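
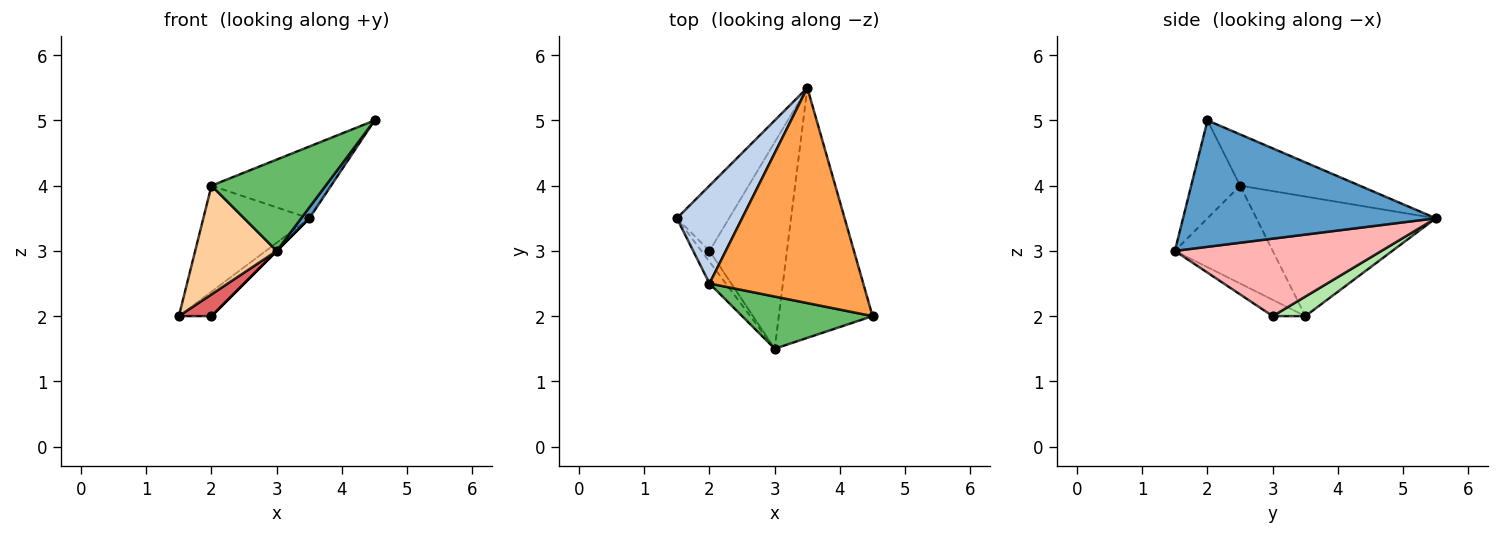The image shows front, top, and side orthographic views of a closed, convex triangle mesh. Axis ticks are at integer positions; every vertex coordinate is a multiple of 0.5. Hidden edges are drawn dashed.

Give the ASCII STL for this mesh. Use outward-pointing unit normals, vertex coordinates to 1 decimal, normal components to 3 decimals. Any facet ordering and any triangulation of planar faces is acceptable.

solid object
 facet normal 0.803 -0.026 -0.596
  outer loop
   vertex 3.0 1.5 3.0
   vertex 3.5 5.5 3.5
   vertex 4.5 2.0 5.0
  endloop
 endfacet
 facet normal -0.779 0.460 0.425
  outer loop
   vertex 2.0 2.5 4.0
   vertex 3.5 5.5 3.5
   vertex 1.5 3.5 2.0
  endloop
 endfacet
 facet normal -0.302 0.302 0.905
  outer loop
   vertex 2.0 2.5 4.0
   vertex 4.5 2.0 5.0
   vertex 3.5 5.5 3.5
  endloop
 endfacet
 facet normal -0.762 -0.635 -0.127
  outer loop
   vertex 2.0 2.5 4.0
   vertex 1.5 3.5 2.0
   vertex 3.0 1.5 3.0
  endloop
 endfacet
 facet normal -0.349 -0.814 0.465
  outer loop
   vertex 2.0 2.5 4.0
   vertex 3.0 1.5 3.0
   vertex 4.5 2.0 5.0
  endloop
 endfacet
 facet normal 0.331 0.331 -0.883
  outer loop
   vertex 2.0 3.0 2.0
   vertex 1.5 3.5 2.0
   vertex 3.5 5.5 3.5
  endloop
 endfacet
 facet normal -0.667 -0.667 -0.333
  outer loop
   vertex 2.0 3.0 2.0
   vertex 3.0 1.5 3.0
   vertex 1.5 3.5 2.0
  endloop
 endfacet
 facet normal 0.707 0.000 -0.707
  outer loop
   vertex 2.0 3.0 2.0
   vertex 3.5 5.5 3.5
   vertex 3.0 1.5 3.0
  endloop
 endfacet
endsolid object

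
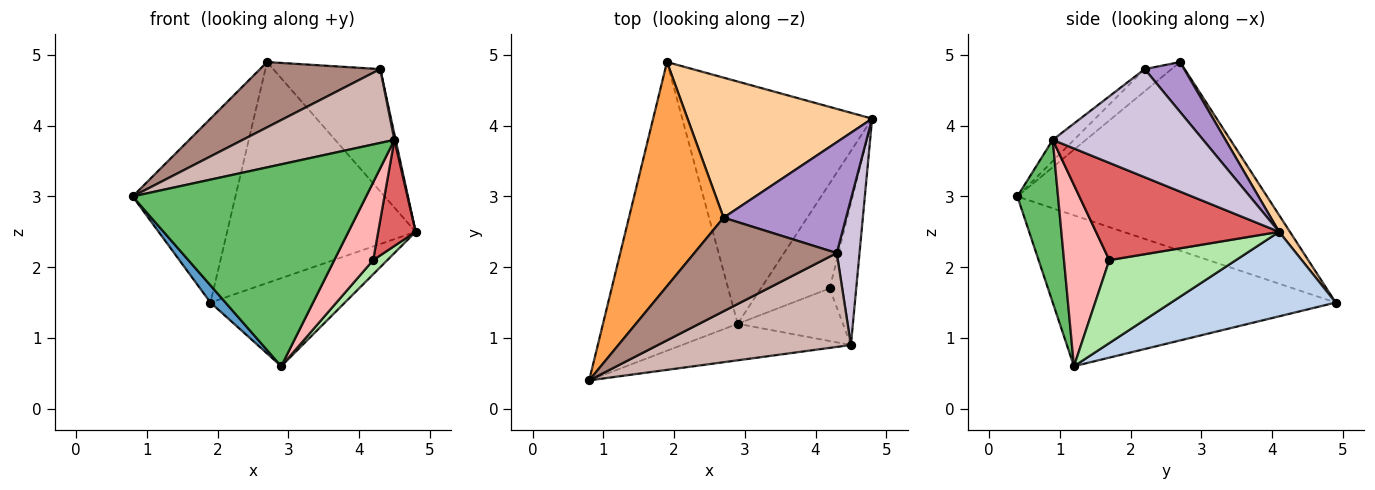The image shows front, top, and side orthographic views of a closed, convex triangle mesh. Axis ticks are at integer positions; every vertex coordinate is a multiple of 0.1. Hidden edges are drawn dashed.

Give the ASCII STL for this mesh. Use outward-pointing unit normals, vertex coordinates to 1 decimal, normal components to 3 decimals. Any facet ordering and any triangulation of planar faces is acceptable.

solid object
 facet normal -0.745 -0.040 -0.665
  outer loop
   vertex 2.9 1.2 0.6
   vertex 0.8 0.4 3.0
   vertex 1.9 4.9 1.5
  endloop
 endfacet
 facet normal 0.386 0.315 -0.867
  outer loop
   vertex 2.9 1.2 0.6
   vertex 1.9 4.9 1.5
   vertex 4.8 4.1 2.5
  endloop
 endfacet
 facet normal -0.839 0.345 0.421
  outer loop
   vertex 2.7 2.7 4.9
   vertex 1.9 4.9 1.5
   vertex 0.8 0.4 3.0
  endloop
 endfacet
 facet normal 0.048 0.844 0.535
  outer loop
   vertex 2.7 2.7 4.9
   vertex 4.8 4.1 2.5
   vertex 1.9 4.9 1.5
  endloop
 endfacet
 facet normal 0.169 -0.970 -0.175
  outer loop
   vertex 4.5 0.9 3.8
   vertex 0.8 0.4 3.0
   vertex 2.9 1.2 0.6
  endloop
 endfacet
 facet normal 0.767 -0.086 -0.636
  outer loop
   vertex 4.2 1.7 2.1
   vertex 2.9 1.2 0.6
   vertex 4.8 4.1 2.5
  endloop
 endfacet
 facet normal 0.947 -0.194 -0.258
  outer loop
   vertex 4.2 1.7 2.1
   vertex 4.8 4.1 2.5
   vertex 4.5 0.9 3.8
  endloop
 endfacet
 facet normal 0.694 -0.596 -0.403
  outer loop
   vertex 4.2 1.7 2.1
   vertex 4.5 0.9 3.8
   vertex 2.9 1.2 0.6
  endloop
 endfacet
 facet normal 0.264 0.715 0.648
  outer loop
   vertex 4.3 2.2 4.8
   vertex 4.8 4.1 2.5
   vertex 2.7 2.7 4.9
  endloop
 endfacet
 facet normal 0.978 -0.008 0.206
  outer loop
   vertex 4.3 2.2 4.8
   vertex 4.5 0.9 3.8
   vertex 4.8 4.1 2.5
  endloop
 endfacet
 facet normal -0.127 -0.568 0.814
  outer loop
   vertex 4.3 2.2 4.8
   vertex 2.7 2.7 4.9
   vertex 0.8 0.4 3.0
  endloop
 endfacet
 facet normal -0.086 -0.616 0.783
  outer loop
   vertex 4.3 2.2 4.8
   vertex 0.8 0.4 3.0
   vertex 4.5 0.9 3.8
  endloop
 endfacet
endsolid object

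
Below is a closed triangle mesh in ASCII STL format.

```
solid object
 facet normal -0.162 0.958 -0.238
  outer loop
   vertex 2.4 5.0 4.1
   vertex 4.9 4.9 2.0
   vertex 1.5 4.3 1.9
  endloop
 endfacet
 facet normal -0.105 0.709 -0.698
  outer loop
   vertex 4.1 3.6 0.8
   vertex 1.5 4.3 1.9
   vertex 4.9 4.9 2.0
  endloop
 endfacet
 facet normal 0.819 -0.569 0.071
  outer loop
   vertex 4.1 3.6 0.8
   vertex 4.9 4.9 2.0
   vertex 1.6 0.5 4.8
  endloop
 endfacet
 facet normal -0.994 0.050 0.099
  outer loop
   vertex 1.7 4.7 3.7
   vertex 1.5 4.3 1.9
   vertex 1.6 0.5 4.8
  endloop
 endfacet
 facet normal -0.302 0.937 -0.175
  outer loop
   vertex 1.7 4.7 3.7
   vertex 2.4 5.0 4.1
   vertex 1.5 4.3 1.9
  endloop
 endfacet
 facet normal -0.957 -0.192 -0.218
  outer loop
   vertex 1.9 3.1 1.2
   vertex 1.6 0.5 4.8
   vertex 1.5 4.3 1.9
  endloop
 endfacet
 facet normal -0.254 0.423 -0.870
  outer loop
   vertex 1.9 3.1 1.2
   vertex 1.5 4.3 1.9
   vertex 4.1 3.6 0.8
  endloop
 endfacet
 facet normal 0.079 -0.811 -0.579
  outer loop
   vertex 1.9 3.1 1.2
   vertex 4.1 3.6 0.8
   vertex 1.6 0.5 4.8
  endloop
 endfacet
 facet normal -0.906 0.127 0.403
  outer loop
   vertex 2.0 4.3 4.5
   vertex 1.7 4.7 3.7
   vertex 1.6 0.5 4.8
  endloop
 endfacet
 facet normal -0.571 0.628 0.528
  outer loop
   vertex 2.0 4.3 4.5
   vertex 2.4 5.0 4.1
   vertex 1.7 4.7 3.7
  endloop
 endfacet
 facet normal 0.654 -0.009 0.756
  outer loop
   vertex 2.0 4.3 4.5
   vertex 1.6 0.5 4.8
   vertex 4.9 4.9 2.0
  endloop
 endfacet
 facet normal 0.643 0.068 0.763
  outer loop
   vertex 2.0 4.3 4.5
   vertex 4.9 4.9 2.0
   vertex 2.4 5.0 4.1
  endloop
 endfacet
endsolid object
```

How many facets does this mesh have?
12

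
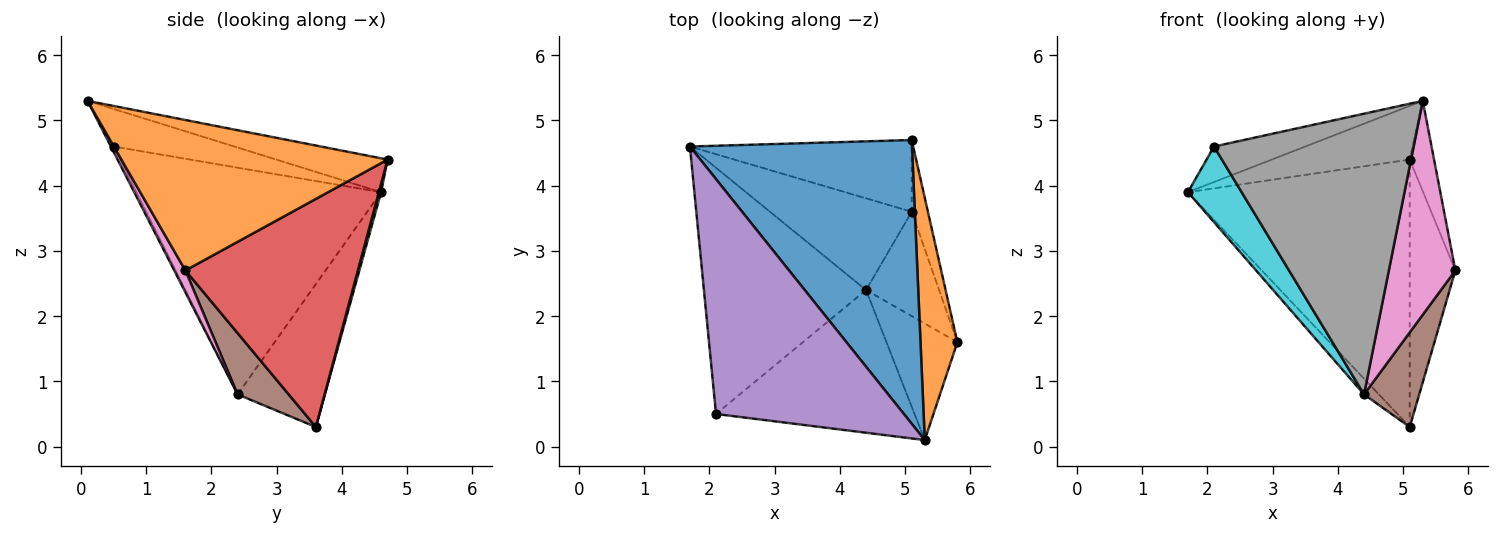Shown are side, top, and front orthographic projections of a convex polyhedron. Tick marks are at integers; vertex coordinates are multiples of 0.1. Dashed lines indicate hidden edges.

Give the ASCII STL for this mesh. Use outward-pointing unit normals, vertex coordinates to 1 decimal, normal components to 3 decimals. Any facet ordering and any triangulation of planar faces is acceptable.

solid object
 facet normal -0.148 0.184 0.972
  outer loop
   vertex 5.3 0.1 5.3
   vertex 5.1 4.7 4.4
   vertex 1.7 4.6 3.9
  endloop
 endfacet
 facet normal 0.967 0.088 0.237
  outer loop
   vertex 5.3 0.1 5.3
   vertex 5.8 1.6 2.7
   vertex 5.1 4.7 4.4
  endloop
 endfacet
 facet normal 0.010 0.966 -0.259
  outer loop
   vertex 5.1 3.6 0.3
   vertex 1.7 4.6 3.9
   vertex 5.1 4.7 4.4
  endloop
 endfacet
 facet normal 0.964 0.255 -0.069
  outer loop
   vertex 5.1 3.6 0.3
   vertex 5.1 4.7 4.4
   vertex 5.8 1.6 2.7
  endloop
 endfacet
 facet normal -0.194 0.147 0.970
  outer loop
   vertex 2.1 0.5 4.6
   vertex 5.3 0.1 5.3
   vertex 1.7 4.6 3.9
  endloop
 endfacet
 facet normal 0.528 -0.570 -0.629
  outer loop
   vertex 4.4 2.4 0.8
   vertex 5.1 3.6 0.3
   vertex 5.8 1.6 2.7
  endloop
 endfacet
 facet normal 0.146 -0.869 -0.473
  outer loop
   vertex 4.4 2.4 0.8
   vertex 5.8 1.6 2.7
   vertex 5.3 0.1 5.3
  endloop
 endfacet
 facet normal -0.012 -0.891 -0.453
  outer loop
   vertex 4.4 2.4 0.8
   vertex 5.3 0.1 5.3
   vertex 2.1 0.5 4.6
  endloop
 endfacet
 facet normal -0.705 0.120 -0.699
  outer loop
   vertex 4.4 2.4 0.8
   vertex 1.7 4.6 3.9
   vertex 5.1 3.6 0.3
  endloop
 endfacet
 facet normal -0.801 -0.176 -0.573
  outer loop
   vertex 4.4 2.4 0.8
   vertex 2.1 0.5 4.6
   vertex 1.7 4.6 3.9
  endloop
 endfacet
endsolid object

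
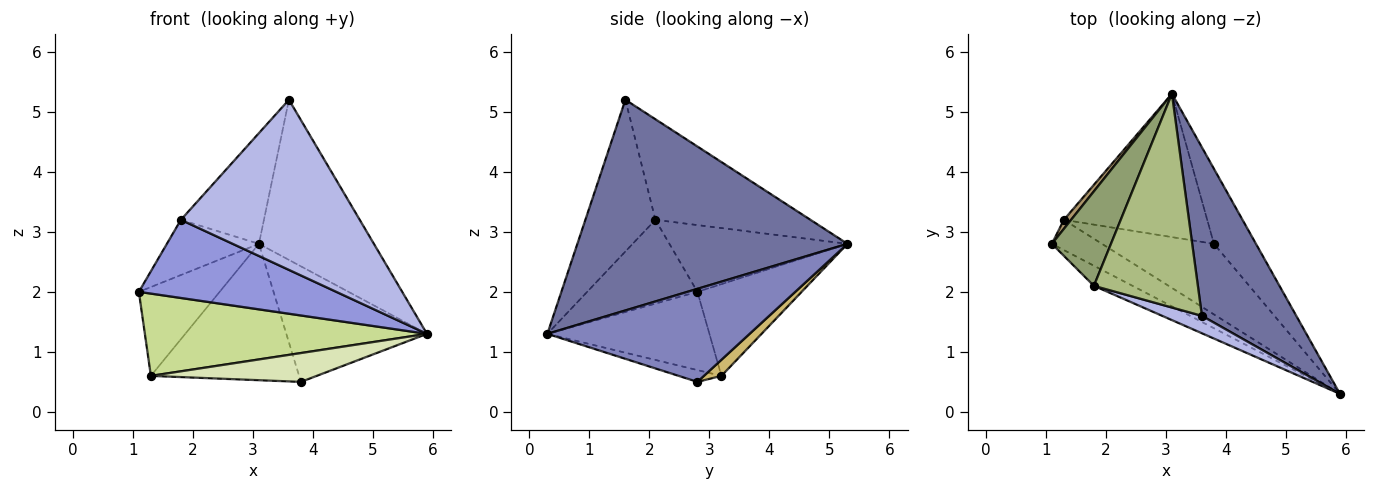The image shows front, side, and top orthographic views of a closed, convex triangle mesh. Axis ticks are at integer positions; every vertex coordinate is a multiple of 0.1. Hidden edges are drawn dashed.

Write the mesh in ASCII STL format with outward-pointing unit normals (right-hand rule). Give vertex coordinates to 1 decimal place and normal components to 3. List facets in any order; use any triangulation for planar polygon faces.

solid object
 facet normal 0.851 0.362 0.381
  outer loop
   vertex 3.6 1.6 5.2
   vertex 5.9 0.3 1.3
   vertex 3.1 5.3 2.8
  endloop
 endfacet
 facet normal 0.770 0.535 -0.348
  outer loop
   vertex 3.8 2.8 0.5
   vertex 3.1 5.3 2.8
   vertex 5.9 0.3 1.3
  endloop
 endfacet
 facet normal -0.476 -0.852 -0.219
  outer loop
   vertex 1.8 2.1 3.2
   vertex 1.1 2.8 2.0
   vertex 5.9 0.3 1.3
  endloop
 endfacet
 facet normal -0.363 -0.927 0.095
  outer loop
   vertex 1.8 2.1 3.2
   vertex 5.9 0.3 1.3
   vertex 3.6 1.6 5.2
  endloop
 endfacet
 facet normal -0.698 0.361 0.618
  outer loop
   vertex 1.8 2.1 3.2
   vertex 3.1 5.3 2.8
   vertex 1.1 2.8 2.0
  endloop
 endfacet
 facet normal -0.652 0.349 0.674
  outer loop
   vertex 1.8 2.1 3.2
   vertex 3.6 1.6 5.2
   vertex 3.1 5.3 2.8
  endloop
 endfacet
 facet normal -0.475 -0.826 -0.304
  outer loop
   vertex 1.3 3.2 0.6
   vertex 5.9 0.3 1.3
   vertex 1.1 2.8 2.0
  endloop
 endfacet
 facet normal -0.097 -0.376 -0.921
  outer loop
   vertex 1.3 3.2 0.6
   vertex 3.8 2.8 0.5
   vertex 5.9 0.3 1.3
  endloop
 endfacet
 facet normal -0.789 0.611 0.062
  outer loop
   vertex 1.3 3.2 0.6
   vertex 1.1 2.8 2.0
   vertex 3.1 5.3 2.8
  endloop
 endfacet
 facet normal 0.081 0.687 -0.722
  outer loop
   vertex 1.3 3.2 0.6
   vertex 3.1 5.3 2.8
   vertex 3.8 2.8 0.5
  endloop
 endfacet
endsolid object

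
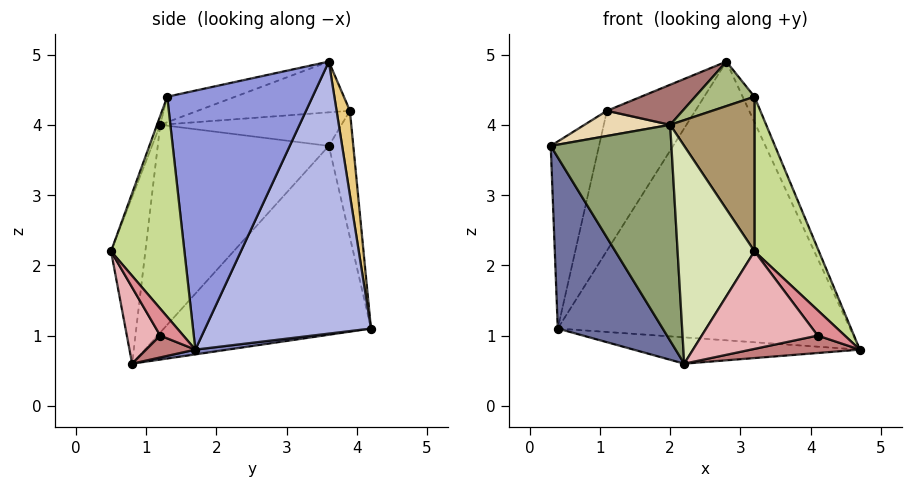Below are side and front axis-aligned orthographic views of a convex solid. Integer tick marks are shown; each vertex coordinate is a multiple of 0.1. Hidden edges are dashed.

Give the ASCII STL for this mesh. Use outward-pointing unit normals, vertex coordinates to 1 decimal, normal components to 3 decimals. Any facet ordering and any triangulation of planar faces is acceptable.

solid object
 facet normal -0.884 -0.448 -0.137
  outer loop
   vertex 0.4 4.2 1.1
   vertex 2.2 0.8 0.6
   vertex 0.3 3.6 3.7
  endloop
 endfacet
 facet normal 0.022 0.157 -0.987
  outer loop
   vertex 0.4 4.2 1.1
   vertex 4.7 1.7 0.8
   vertex 2.2 0.8 0.6
  endloop
 endfacet
 facet normal 0.918 0.075 0.391
  outer loop
   vertex 2.8 3.6 4.9
   vertex 3.2 1.3 4.4
   vertex 4.7 1.7 0.8
  endloop
 endfacet
 facet normal 0.486 0.857 -0.172
  outer loop
   vertex 2.8 3.6 4.9
   vertex 4.7 1.7 0.8
   vertex 0.4 4.2 1.1
  endloop
 endfacet
 facet normal -0.817 -0.576 0.020
  outer loop
   vertex 2.0 1.2 4.0
   vertex 0.3 3.6 3.7
   vertex 2.2 0.8 0.6
  endloop
 endfacet
 facet normal -0.287 -0.251 0.924
  outer loop
   vertex 2.0 1.2 4.0
   vertex 3.2 1.3 4.4
   vertex 2.8 3.6 4.9
  endloop
 endfacet
 facet normal 0.731 -0.641 0.233
  outer loop
   vertex 3.2 0.5 2.2
   vertex 4.7 1.7 0.8
   vertex 3.2 1.3 4.4
  endloop
 endfacet
 facet normal -0.406 -0.910 0.083
  outer loop
   vertex 3.2 0.5 2.2
   vertex 2.0 1.2 4.0
   vertex 2.2 0.8 0.6
  endloop
 endfacet
 facet normal -0.036 -0.939 0.342
  outer loop
   vertex 3.2 0.5 2.2
   vertex 3.2 1.3 4.4
   vertex 2.0 1.2 4.0
  endloop
 endfacet
 facet normal -0.444 0.876 0.185
  outer loop
   vertex 1.1 3.9 4.2
   vertex 0.4 4.2 1.1
   vertex 0.3 3.6 3.7
  endloop
 endfacet
 facet normal 0.149 0.987 0.062
  outer loop
   vertex 1.1 3.9 4.2
   vertex 2.8 3.6 4.9
   vertex 0.4 4.2 1.1
  endloop
 endfacet
 facet normal -0.458 -0.216 0.862
  outer loop
   vertex 1.1 3.9 4.2
   vertex 0.3 3.6 3.7
   vertex 2.0 1.2 4.0
  endloop
 endfacet
 facet normal -0.403 -0.200 0.893
  outer loop
   vertex 1.1 3.9 4.2
   vertex 2.0 1.2 4.0
   vertex 2.8 3.6 4.9
  endloop
 endfacet
 facet normal 0.285 -0.631 -0.722
  outer loop
   vertex 4.1 1.2 1.0
   vertex 2.2 0.8 0.6
   vertex 4.7 1.7 0.8
  endloop
 endfacet
 facet normal 0.648 -0.761 0.042
  outer loop
   vertex 4.1 1.2 1.0
   vertex 4.7 1.7 0.8
   vertex 3.2 0.5 2.2
  endloop
 endfacet
 facet normal 0.261 -0.906 -0.333
  outer loop
   vertex 4.1 1.2 1.0
   vertex 3.2 0.5 2.2
   vertex 2.2 0.8 0.6
  endloop
 endfacet
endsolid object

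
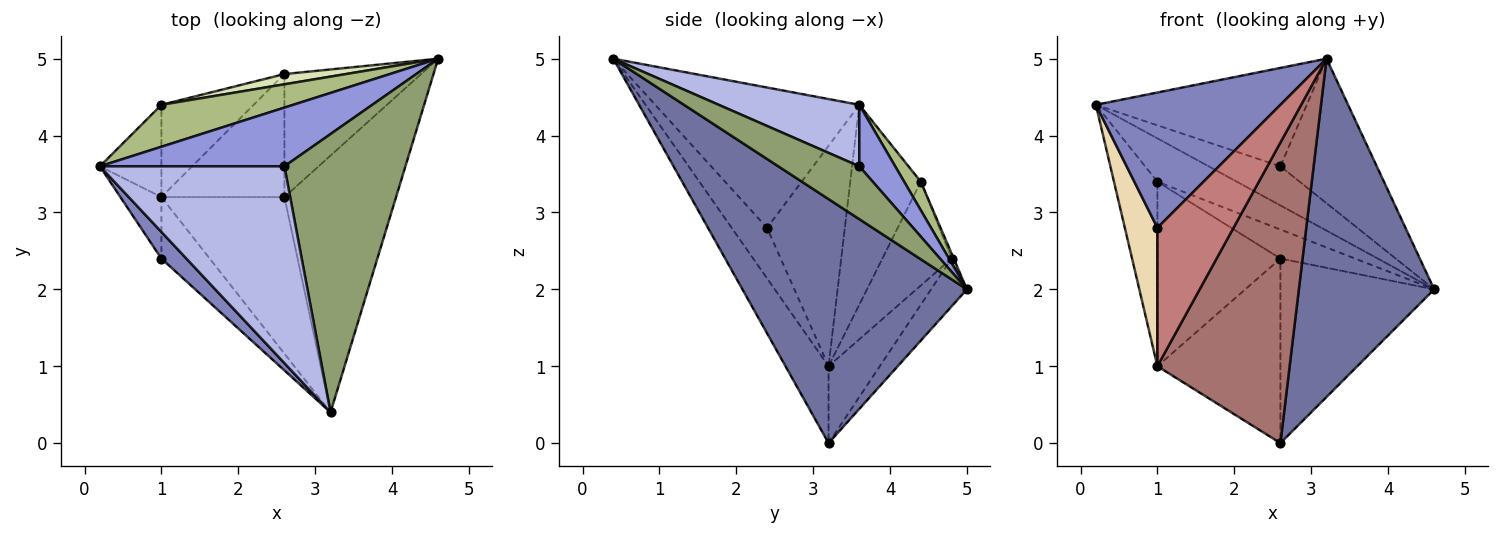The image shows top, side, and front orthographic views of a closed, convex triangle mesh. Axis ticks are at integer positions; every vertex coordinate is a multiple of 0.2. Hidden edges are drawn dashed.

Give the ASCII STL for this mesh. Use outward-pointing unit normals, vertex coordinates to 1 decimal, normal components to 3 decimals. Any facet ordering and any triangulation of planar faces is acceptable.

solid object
 facet normal 0.797 -0.481 -0.365
  outer loop
   vertex 2.6 3.2 0.0
   vertex 4.6 5.0 2.0
   vertex 3.2 0.4 5.0
  endloop
 endfacet
 facet normal -0.735 -0.665 0.131
  outer loop
   vertex 1.0 2.4 2.8
   vertex 3.2 0.4 5.0
   vertex 0.2 3.6 4.4
  endloop
 endfacet
 facet normal 0.267 0.535 0.802
  outer loop
   vertex 2.6 3.6 3.6
   vertex 4.6 5.0 2.0
   vertex 0.2 3.6 4.4
  endloop
 endfacet
 facet normal 0.286 0.429 0.857
  outer loop
   vertex 2.6 3.6 3.6
   vertex 0.2 3.6 4.4
   vertex 3.2 0.4 5.0
  endloop
 endfacet
 facet normal 0.361 0.430 0.828
  outer loop
   vertex 2.6 3.6 3.6
   vertex 3.2 0.4 5.0
   vertex 4.6 5.0 2.0
  endloop
 endfacet
 facet normal 0.149 0.711 0.688
  outer loop
   vertex 1.0 4.4 3.4
   vertex 0.2 3.6 4.4
   vertex 4.6 5.0 2.0
  endloop
 endfacet
 facet normal -0.191 0.817 -0.545
  outer loop
   vertex 2.6 4.8 2.4
   vertex 4.6 5.0 2.0
   vertex 2.6 3.2 0.0
  endloop
 endfacet
 facet normal -0.028 0.943 0.333
  outer loop
   vertex 2.6 4.8 2.4
   vertex 1.0 4.4 3.4
   vertex 4.6 5.0 2.0
  endloop
 endfacet
 facet normal -0.328 0.786 -0.524
  outer loop
   vertex 1.0 3.2 1.0
   vertex 2.6 4.8 2.4
   vertex 2.6 3.2 0.0
  endloop
 endfacet
 facet normal -0.449 0.799 -0.400
  outer loop
   vertex 1.0 3.2 1.0
   vertex 1.0 4.4 3.4
   vertex 2.6 4.8 2.4
  endloop
 endfacet
 facet normal -0.824 0.507 -0.253
  outer loop
   vertex 1.0 3.2 1.0
   vertex 0.2 3.6 4.4
   vertex 1.0 4.4 3.4
  endloop
 endfacet
 facet normal -0.909 -0.381 -0.169
  outer loop
   vertex 1.0 3.2 1.0
   vertex 1.0 2.4 2.8
   vertex 0.2 3.6 4.4
  endloop
 endfacet
 facet normal -0.277 -0.852 -0.444
  outer loop
   vertex 1.0 3.2 1.0
   vertex 2.6 3.2 0.0
   vertex 3.2 0.4 5.0
  endloop
 endfacet
 facet normal -0.391 -0.841 -0.374
  outer loop
   vertex 1.0 3.2 1.0
   vertex 3.2 0.4 5.0
   vertex 1.0 2.4 2.8
  endloop
 endfacet
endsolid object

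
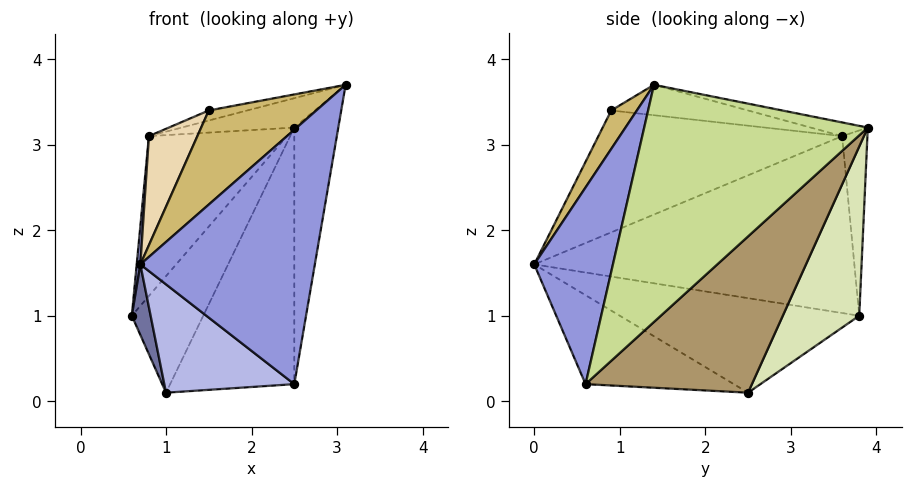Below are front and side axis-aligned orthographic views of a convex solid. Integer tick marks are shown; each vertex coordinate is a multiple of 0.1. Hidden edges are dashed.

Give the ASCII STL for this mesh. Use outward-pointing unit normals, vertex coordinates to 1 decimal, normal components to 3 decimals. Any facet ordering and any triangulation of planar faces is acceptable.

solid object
 facet normal -0.947 -0.074 -0.313
  outer loop
   vertex 1.0 2.5 0.1
   vertex 0.7 0.0 1.6
   vertex 0.6 3.8 1.0
  endloop
 endfacet
 facet normal -0.996 -0.011 0.094
  outer loop
   vertex 0.8 3.6 3.1
   vertex 0.6 3.8 1.0
   vertex 0.7 0.0 1.6
  endloop
 endfacet
 facet normal 0.407 -0.903 0.137
  outer loop
   vertex 2.5 0.6 0.2
   vertex 3.1 1.4 3.7
   vertex 0.7 0.0 1.6
  endloop
 endfacet
 facet normal -0.470 -0.412 -0.781
  outer loop
   vertex 2.5 0.6 0.2
   vertex 0.7 0.0 1.6
   vertex 1.0 2.5 0.1
  endloop
 endfacet
 facet normal -0.179 0.978 0.110
  outer loop
   vertex 2.5 3.9 3.2
   vertex 0.6 3.8 1.0
   vertex 0.8 3.6 3.1
  endloop
 endfacet
 facet normal -0.089 0.175 0.981
  outer loop
   vertex 2.5 3.9 3.2
   vertex 0.8 3.6 3.1
   vertex 3.1 1.4 3.7
  endloop
 endfacet
 facet normal 0.960 0.189 -0.208
  outer loop
   vertex 2.5 3.9 3.2
   vertex 3.1 1.4 3.7
   vertex 2.5 0.6 0.2
  endloop
 endfacet
 facet normal 0.609 0.570 -0.552
  outer loop
   vertex 2.5 3.9 3.2
   vertex 1.0 2.5 0.1
   vertex 0.6 3.8 1.0
  endloop
 endfacet
 facet normal 0.670 0.500 -0.550
  outer loop
   vertex 2.5 3.9 3.2
   vertex 2.5 0.6 0.2
   vertex 1.0 2.5 0.1
  endloop
 endfacet
 facet normal 0.217 -0.908 0.358
  outer loop
   vertex 1.5 0.9 3.4
   vertex 0.7 0.0 1.6
   vertex 3.1 1.4 3.7
  endloop
 endfacet
 facet normal -0.201 0.057 0.978
  outer loop
   vertex 1.5 0.9 3.4
   vertex 3.1 1.4 3.7
   vertex 0.8 3.6 3.1
  endloop
 endfacet
 facet normal -0.865 -0.172 0.471
  outer loop
   vertex 1.5 0.9 3.4
   vertex 0.8 3.6 3.1
   vertex 0.7 0.0 1.6
  endloop
 endfacet
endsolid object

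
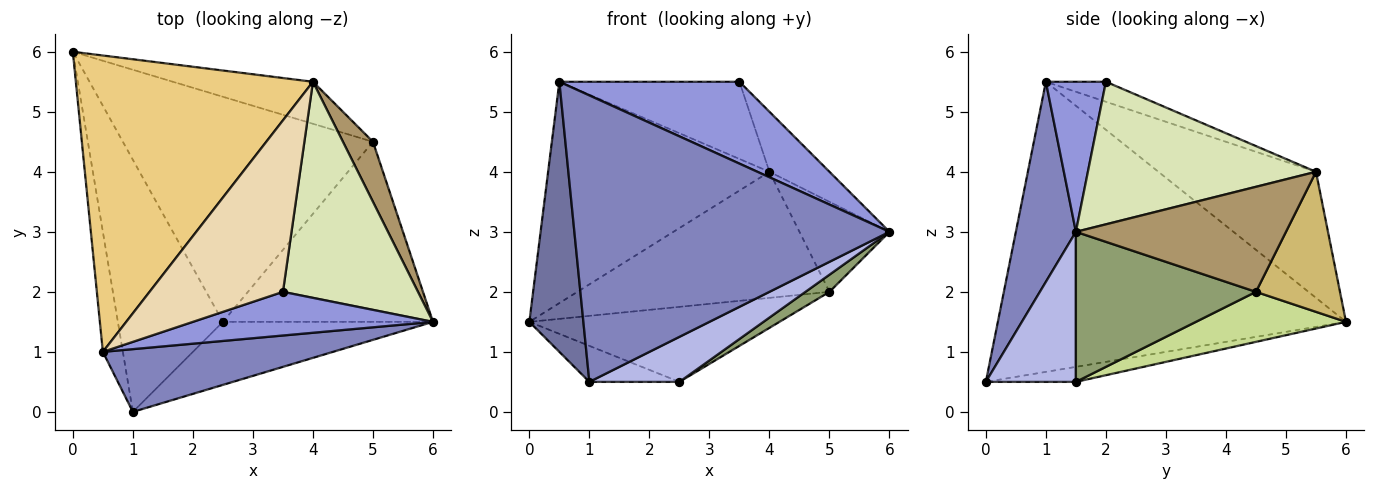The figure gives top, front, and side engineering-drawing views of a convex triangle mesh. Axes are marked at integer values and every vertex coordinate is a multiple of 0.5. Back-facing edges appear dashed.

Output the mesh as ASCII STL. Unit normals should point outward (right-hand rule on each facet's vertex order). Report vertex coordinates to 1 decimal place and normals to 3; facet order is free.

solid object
 facet normal -0.986 -0.153 -0.068
  outer loop
   vertex 0.5 1.0 5.5
   vertex 0.0 6.0 1.5
   vertex 1.0 0.0 0.5
  endloop
 endfacet
 facet normal 0.183 -0.960 0.210
  outer loop
   vertex 0.5 1.0 5.5
   vertex 1.0 0.0 0.5
   vertex 6.0 1.5 3.0
  endloop
 endfacet
 facet normal 0.282 -0.846 0.451
  outer loop
   vertex 0.5 1.0 5.5
   vertex 6.0 1.5 3.0
   vertex 3.5 2.0 5.5
  endloop
 endfacet
 facet normal 0.503 -0.503 -0.704
  outer loop
   vertex 2.5 1.5 0.5
   vertex 6.0 1.5 3.0
   vertex 1.0 0.0 0.5
  endloop
 endfacet
 facet normal 0.580 -0.077 -0.811
  outer loop
   vertex 2.5 1.5 0.5
   vertex 5.0 4.5 2.0
   vertex 6.0 1.5 3.0
  endloop
 endfacet
 facet normal -0.140 0.140 -0.980
  outer loop
   vertex 2.5 1.5 0.5
   vertex 1.0 0.0 0.5
   vertex 0.0 6.0 1.5
  endloop
 endfacet
 facet normal 0.186 0.311 -0.932
  outer loop
   vertex 2.5 1.5 0.5
   vertex 0.0 6.0 1.5
   vertex 5.0 4.5 2.0
  endloop
 endfacet
 facet normal 0.713 0.188 0.676
  outer loop
   vertex 4.0 5.5 4.0
   vertex 3.5 2.0 5.5
   vertex 6.0 1.5 3.0
  endloop
 endfacet
 facet normal 0.889 0.381 0.254
  outer loop
   vertex 4.0 5.5 4.0
   vertex 6.0 1.5 3.0
   vertex 5.0 4.5 2.0
  endloop
 endfacet
 facet normal 0.302 0.905 -0.302
  outer loop
   vertex 4.0 5.5 4.0
   vertex 5.0 4.5 2.0
   vertex 0.0 6.0 1.5
  endloop
 endfacet
 facet normal -0.392 0.551 0.737
  outer loop
   vertex 4.0 5.5 4.0
   vertex 0.0 6.0 1.5
   vertex 0.5 1.0 5.5
  endloop
 endfacet
 facet normal -0.136 0.407 0.904
  outer loop
   vertex 4.0 5.5 4.0
   vertex 0.5 1.0 5.5
   vertex 3.5 2.0 5.5
  endloop
 endfacet
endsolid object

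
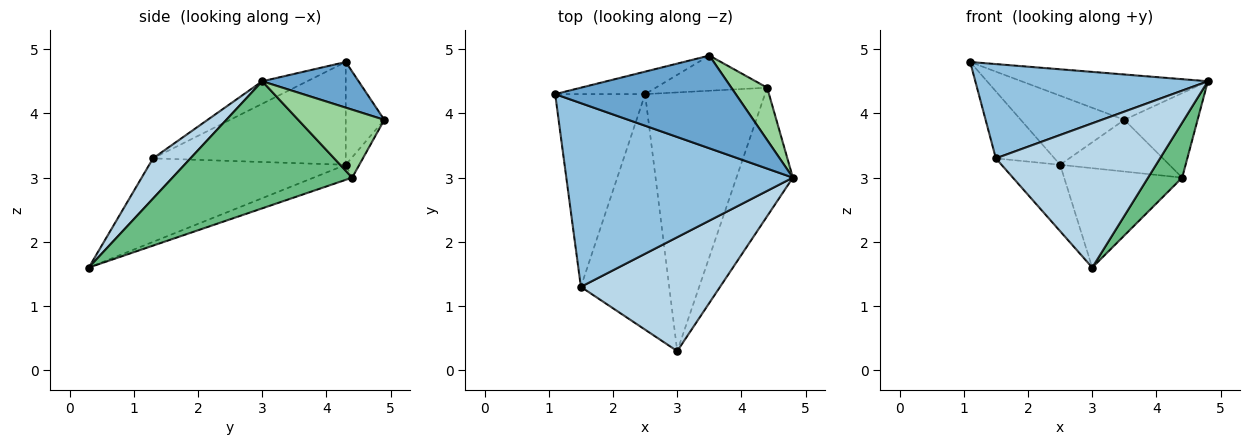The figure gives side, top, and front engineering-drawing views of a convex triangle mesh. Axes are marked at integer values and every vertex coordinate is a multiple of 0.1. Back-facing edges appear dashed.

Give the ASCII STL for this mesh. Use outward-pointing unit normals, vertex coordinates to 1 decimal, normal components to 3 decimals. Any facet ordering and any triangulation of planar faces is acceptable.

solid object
 facet normal 0.221 0.428 0.876
  outer loop
   vertex 3.5 4.9 3.9
   vertex 1.1 4.3 4.8
   vertex 4.8 3.0 4.5
  endloop
 endfacet
 facet normal -0.088 -0.455 0.886
  outer loop
   vertex 1.5 1.3 3.3
   vertex 4.8 3.0 4.5
   vertex 1.1 4.3 4.8
  endloop
 endfacet
 facet normal 0.176 -0.773 0.610
  outer loop
   vertex 1.5 1.3 3.3
   vertex 3.0 0.3 1.6
   vertex 4.8 3.0 4.5
  endloop
 endfacet
 facet normal -0.334 0.896 -0.292
  outer loop
   vertex 2.5 4.3 3.2
   vertex 1.1 4.3 4.8
   vertex 3.5 4.9 3.9
  endloop
 endfacet
 facet normal -0.734 0.223 -0.642
  outer loop
   vertex 2.5 4.3 3.2
   vertex 1.5 1.3 3.3
   vertex 1.1 4.3 4.8
  endloop
 endfacet
 facet normal -0.673 0.201 -0.712
  outer loop
   vertex 2.5 4.3 3.2
   vertex 3.0 0.3 1.6
   vertex 1.5 1.3 3.3
  endloop
 endfacet
 facet normal -0.116 0.356 -0.927
  outer loop
   vertex 4.4 4.4 3.0
   vertex 3.0 0.3 1.6
   vertex 2.5 4.3 3.2
  endloop
 endfacet
 facet normal -0.102 0.823 -0.559
  outer loop
   vertex 4.4 4.4 3.0
   vertex 2.5 4.3 3.2
   vertex 3.5 4.9 3.9
  endloop
 endfacet
 facet normal 0.901 -0.171 -0.400
  outer loop
   vertex 4.4 4.4 3.0
   vertex 4.8 3.0 4.5
   vertex 3.0 0.3 1.6
  endloop
 endfacet
 facet normal 0.707 0.601 0.373
  outer loop
   vertex 4.4 4.4 3.0
   vertex 3.5 4.9 3.9
   vertex 4.8 3.0 4.5
  endloop
 endfacet
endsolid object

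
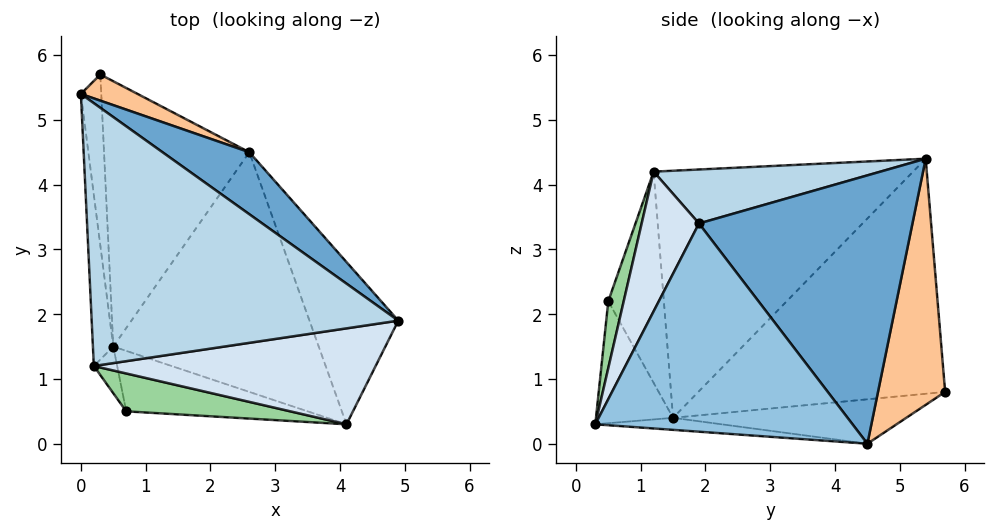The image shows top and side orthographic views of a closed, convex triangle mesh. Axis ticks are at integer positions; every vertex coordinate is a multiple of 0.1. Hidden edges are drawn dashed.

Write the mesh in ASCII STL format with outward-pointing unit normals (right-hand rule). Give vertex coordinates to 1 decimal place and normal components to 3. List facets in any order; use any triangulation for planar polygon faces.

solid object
 facet normal 0.596 0.779 0.193
  outer loop
   vertex 2.6 4.5 0.0
   vertex 0.0 5.4 4.4
   vertex 4.9 1.9 3.4
  endloop
 endfacet
 facet normal 0.881 0.288 -0.376
  outer loop
   vertex 2.6 4.5 0.0
   vertex 4.9 1.9 3.4
   vertex 4.1 0.3 0.3
  endloop
 endfacet
 facet normal 0.173 -0.039 0.984
  outer loop
   vertex 0.2 1.2 4.2
   vertex 4.9 1.9 3.4
   vertex 0.0 5.4 4.4
  endloop
 endfacet
 facet normal 0.202 -0.891 0.408
  outer loop
   vertex 0.2 1.2 4.2
   vertex 4.1 0.3 0.3
   vertex 4.9 1.9 3.4
  endloop
 endfacet
 facet normal -0.996 -0.044 -0.082
  outer loop
   vertex 0.5 1.5 0.4
   vertex 0.2 1.2 4.2
   vertex 0.0 5.4 4.4
  endloop
 endfacet
 facet normal -0.058 -0.092 -0.994
  outer loop
   vertex 0.5 1.5 0.4
   vertex 2.6 4.5 0.0
   vertex 4.1 0.3 0.3
  endloop
 endfacet
 facet normal 0.490 0.864 0.113
  outer loop
   vertex 0.3 5.7 0.8
   vertex 0.0 5.4 4.4
   vertex 2.6 4.5 0.0
  endloop
 endfacet
 facet normal -0.996 -0.039 -0.086
  outer loop
   vertex 0.3 5.7 0.8
   vertex 0.5 1.5 0.4
   vertex 0.0 5.4 4.4
  endloop
 endfacet
 facet normal -0.292 0.077 -0.953
  outer loop
   vertex 0.3 5.7 0.8
   vertex 2.6 4.5 0.0
   vertex 0.5 1.5 0.4
  endloop
 endfacet
 facet normal 0.147 -0.922 0.359
  outer loop
   vertex 0.7 0.5 2.2
   vertex 4.1 0.3 0.3
   vertex 0.2 1.2 4.2
  endloop
 endfacet
 facet normal -0.295 -0.849 -0.439
  outer loop
   vertex 0.7 0.5 2.2
   vertex 0.5 1.5 0.4
   vertex 4.1 0.3 0.3
  endloop
 endfacet
 facet normal -0.924 -0.368 -0.102
  outer loop
   vertex 0.7 0.5 2.2
   vertex 0.2 1.2 4.2
   vertex 0.5 1.5 0.4
  endloop
 endfacet
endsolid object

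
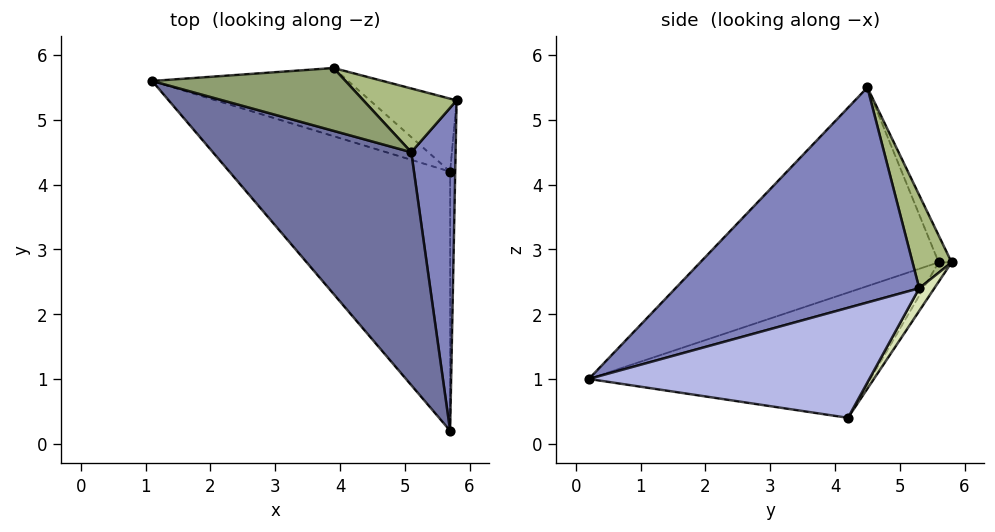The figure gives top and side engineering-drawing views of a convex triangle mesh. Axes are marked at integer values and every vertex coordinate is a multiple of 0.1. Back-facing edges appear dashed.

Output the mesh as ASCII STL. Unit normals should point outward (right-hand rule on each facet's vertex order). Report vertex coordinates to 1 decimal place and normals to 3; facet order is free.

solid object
 facet normal -0.542 -0.642 0.542
  outer loop
   vertex 5.1 4.5 5.5
   vertex 1.1 5.6 2.8
   vertex 5.7 0.2 1.0
  endloop
 endfacet
 facet normal 0.977 -0.074 0.201
  outer loop
   vertex 5.1 4.5 5.5
   vertex 5.7 0.2 1.0
   vertex 5.8 5.3 2.4
  endloop
 endfacet
 facet normal -0.489 -0.129 -0.862
  outer loop
   vertex 5.7 4.2 0.4
   vertex 5.7 0.2 1.0
   vertex 1.1 5.6 2.8
  endloop
 endfacet
 facet normal 0.999 -0.007 -0.046
  outer loop
   vertex 5.7 4.2 0.4
   vertex 5.8 5.3 2.4
   vertex 5.7 0.2 1.0
  endloop
 endfacet
 facet normal -0.063 0.888 0.456
  outer loop
   vertex 3.9 5.8 2.8
   vertex 1.1 5.6 2.8
   vertex 5.1 4.5 5.5
  endloop
 endfacet
 facet normal 0.302 0.905 0.302
  outer loop
   vertex 3.9 5.8 2.8
   vertex 5.1 4.5 5.5
   vertex 5.8 5.3 2.4
  endloop
 endfacet
 facet normal -0.058 0.810 -0.583
  outer loop
   vertex 3.9 5.8 2.8
   vertex 5.7 4.2 0.4
   vertex 1.1 5.6 2.8
  endloop
 endfacet
 facet normal 0.126 0.867 -0.483
  outer loop
   vertex 3.9 5.8 2.8
   vertex 5.8 5.3 2.4
   vertex 5.7 4.2 0.4
  endloop
 endfacet
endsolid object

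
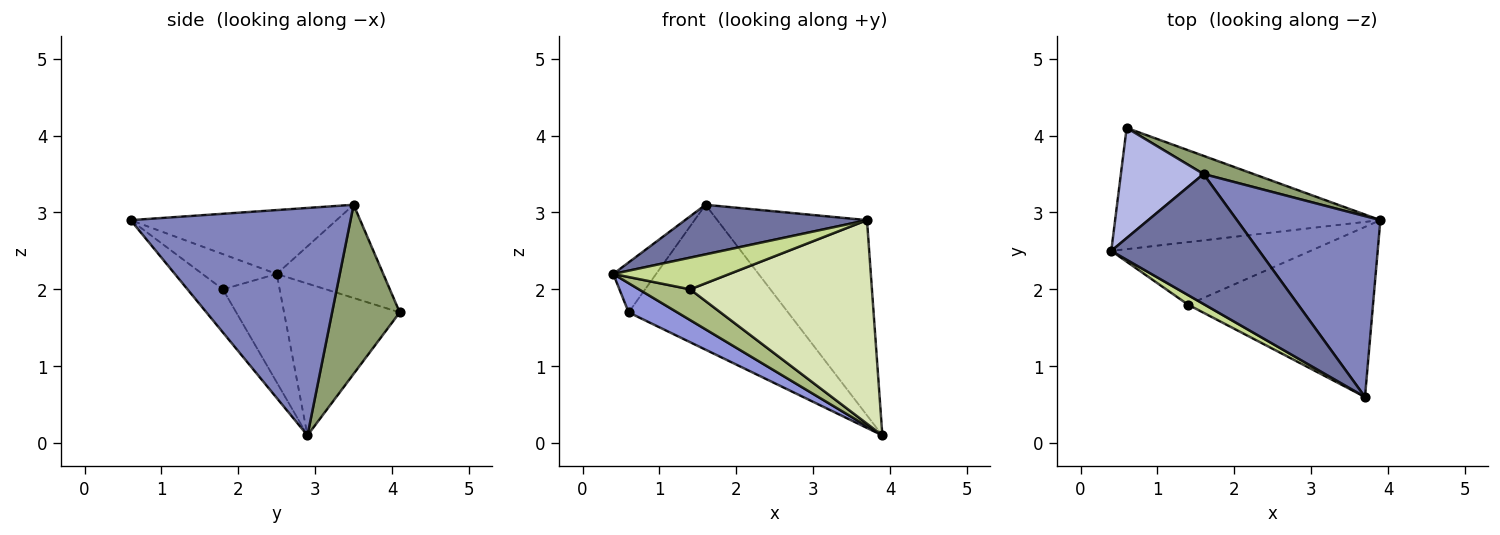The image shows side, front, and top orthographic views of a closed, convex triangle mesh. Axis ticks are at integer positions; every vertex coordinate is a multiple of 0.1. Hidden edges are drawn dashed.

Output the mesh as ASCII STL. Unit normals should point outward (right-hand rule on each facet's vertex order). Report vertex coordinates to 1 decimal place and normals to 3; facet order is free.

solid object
 facet normal -0.374 -0.331 0.866
  outer loop
   vertex 1.6 3.5 3.1
   vertex 0.4 2.5 2.2
   vertex 3.7 0.6 2.9
  endloop
 endfacet
 facet normal 0.733 0.499 0.462
  outer loop
   vertex 1.6 3.5 3.1
   vertex 3.7 0.6 2.9
   vertex 3.9 2.9 0.1
  endloop
 endfacet
 facet normal -0.486 -0.205 -0.849
  outer loop
   vertex 0.6 4.1 1.7
   vertex 3.9 2.9 0.1
   vertex 0.4 2.5 2.2
  endloop
 endfacet
 facet normal -0.717 0.288 0.635
  outer loop
   vertex 0.6 4.1 1.7
   vertex 0.4 2.5 2.2
   vertex 1.6 3.5 3.1
  endloop
 endfacet
 facet normal 0.388 0.914 0.115
  outer loop
   vertex 0.6 4.1 1.7
   vertex 1.6 3.5 3.1
   vertex 3.9 2.9 0.1
  endloop
 endfacet
 facet normal -0.439 -0.396 -0.807
  outer loop
   vertex 1.4 1.8 2.0
   vertex 0.4 2.5 2.2
   vertex 3.9 2.9 0.1
  endloop
 endfacet
 facet normal -0.522 -0.816 0.246
  outer loop
   vertex 1.4 1.8 2.0
   vertex 3.7 0.6 2.9
   vertex 0.4 2.5 2.2
  endloop
 endfacet
 facet normal -0.148 -0.759 -0.634
  outer loop
   vertex 1.4 1.8 2.0
   vertex 3.9 2.9 0.1
   vertex 3.7 0.6 2.9
  endloop
 endfacet
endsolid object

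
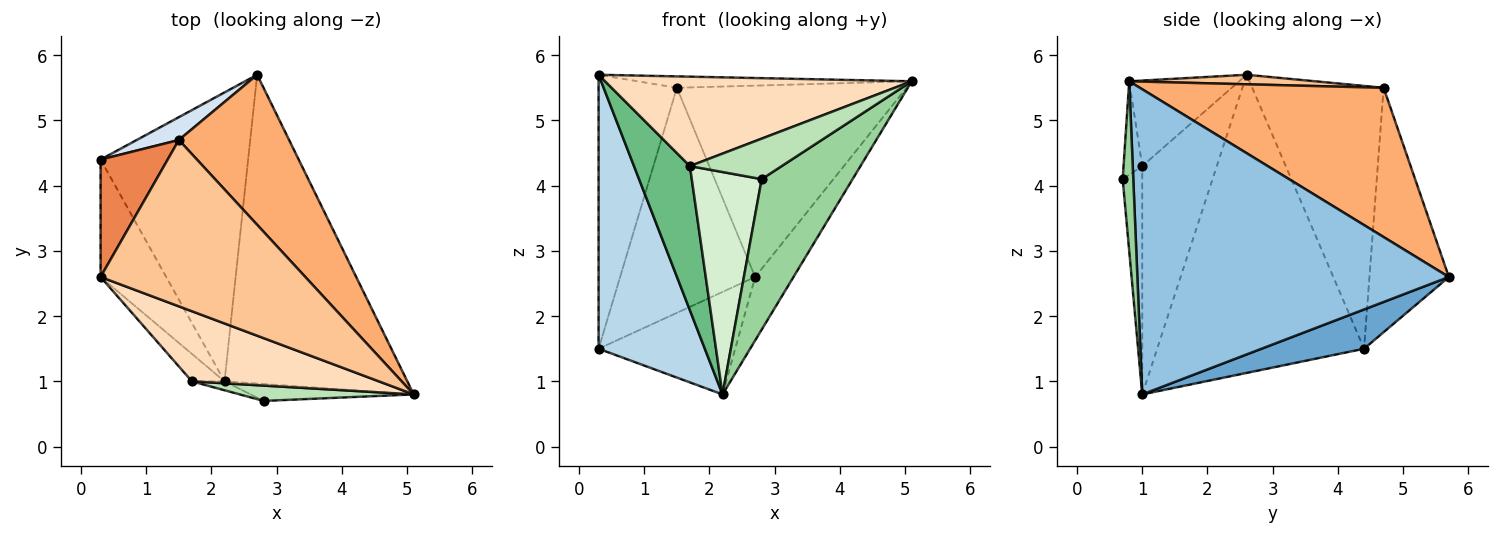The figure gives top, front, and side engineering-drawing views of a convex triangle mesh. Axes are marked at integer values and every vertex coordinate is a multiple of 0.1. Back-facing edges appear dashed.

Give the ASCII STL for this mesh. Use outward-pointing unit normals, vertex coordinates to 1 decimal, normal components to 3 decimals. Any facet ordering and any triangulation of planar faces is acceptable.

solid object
 facet normal 0.243 0.324 -0.914
  outer loop
   vertex 2.2 1.0 0.8
   vertex 0.3 4.4 1.5
   vertex 2.7 5.7 2.6
  endloop
 endfacet
 facet normal 0.853 0.105 -0.511
  outer loop
   vertex 2.2 1.0 0.8
   vertex 2.7 5.7 2.6
   vertex 5.1 0.8 5.6
  endloop
 endfacet
 facet normal -0.873 -0.448 -0.192
  outer loop
   vertex 2.2 1.0 0.8
   vertex 0.3 2.6 5.7
   vertex 0.3 4.4 1.5
  endloop
 endfacet
 facet normal -0.505 0.859 0.087
  outer loop
   vertex 1.5 4.7 5.5
   vertex 2.7 5.7 2.6
   vertex 0.3 4.4 1.5
  endloop
 endfacet
 facet normal -0.839 0.500 0.214
  outer loop
   vertex 1.5 4.7 5.5
   vertex 0.3 4.4 1.5
   vertex 0.3 2.6 5.7
  endloop
 endfacet
 facet normal 0.641 0.604 0.474
  outer loop
   vertex 1.5 4.7 5.5
   vertex 5.1 0.8 5.6
   vertex 2.7 5.7 2.6
  endloop
 endfacet
 facet normal 0.046 0.068 0.997
  outer loop
   vertex 1.5 4.7 5.5
   vertex 0.3 2.6 5.7
   vertex 5.1 0.8 5.6
  endloop
 endfacet
 facet normal -0.272 -0.757 0.594
  outer loop
   vertex 1.7 1.0 4.3
   vertex 5.1 0.8 5.6
   vertex 0.3 2.6 5.7
  endloop
 endfacet
 facet normal -0.795 -0.596 -0.114
  outer loop
   vertex 1.7 1.0 4.3
   vertex 0.3 2.6 5.7
   vertex 2.2 1.0 0.8
  endloop
 endfacet
 facet normal 0.115 -0.987 -0.111
  outer loop
   vertex 2.8 0.7 4.1
   vertex 2.2 1.0 0.8
   vertex 5.1 0.8 5.6
  endloop
 endfacet
 facet normal -0.187 -0.919 0.348
  outer loop
   vertex 2.8 0.7 4.1
   vertex 5.1 0.8 5.6
   vertex 1.7 1.0 4.3
  endloop
 endfacet
 facet normal -0.269 -0.962 -0.038
  outer loop
   vertex 2.8 0.7 4.1
   vertex 1.7 1.0 4.3
   vertex 2.2 1.0 0.8
  endloop
 endfacet
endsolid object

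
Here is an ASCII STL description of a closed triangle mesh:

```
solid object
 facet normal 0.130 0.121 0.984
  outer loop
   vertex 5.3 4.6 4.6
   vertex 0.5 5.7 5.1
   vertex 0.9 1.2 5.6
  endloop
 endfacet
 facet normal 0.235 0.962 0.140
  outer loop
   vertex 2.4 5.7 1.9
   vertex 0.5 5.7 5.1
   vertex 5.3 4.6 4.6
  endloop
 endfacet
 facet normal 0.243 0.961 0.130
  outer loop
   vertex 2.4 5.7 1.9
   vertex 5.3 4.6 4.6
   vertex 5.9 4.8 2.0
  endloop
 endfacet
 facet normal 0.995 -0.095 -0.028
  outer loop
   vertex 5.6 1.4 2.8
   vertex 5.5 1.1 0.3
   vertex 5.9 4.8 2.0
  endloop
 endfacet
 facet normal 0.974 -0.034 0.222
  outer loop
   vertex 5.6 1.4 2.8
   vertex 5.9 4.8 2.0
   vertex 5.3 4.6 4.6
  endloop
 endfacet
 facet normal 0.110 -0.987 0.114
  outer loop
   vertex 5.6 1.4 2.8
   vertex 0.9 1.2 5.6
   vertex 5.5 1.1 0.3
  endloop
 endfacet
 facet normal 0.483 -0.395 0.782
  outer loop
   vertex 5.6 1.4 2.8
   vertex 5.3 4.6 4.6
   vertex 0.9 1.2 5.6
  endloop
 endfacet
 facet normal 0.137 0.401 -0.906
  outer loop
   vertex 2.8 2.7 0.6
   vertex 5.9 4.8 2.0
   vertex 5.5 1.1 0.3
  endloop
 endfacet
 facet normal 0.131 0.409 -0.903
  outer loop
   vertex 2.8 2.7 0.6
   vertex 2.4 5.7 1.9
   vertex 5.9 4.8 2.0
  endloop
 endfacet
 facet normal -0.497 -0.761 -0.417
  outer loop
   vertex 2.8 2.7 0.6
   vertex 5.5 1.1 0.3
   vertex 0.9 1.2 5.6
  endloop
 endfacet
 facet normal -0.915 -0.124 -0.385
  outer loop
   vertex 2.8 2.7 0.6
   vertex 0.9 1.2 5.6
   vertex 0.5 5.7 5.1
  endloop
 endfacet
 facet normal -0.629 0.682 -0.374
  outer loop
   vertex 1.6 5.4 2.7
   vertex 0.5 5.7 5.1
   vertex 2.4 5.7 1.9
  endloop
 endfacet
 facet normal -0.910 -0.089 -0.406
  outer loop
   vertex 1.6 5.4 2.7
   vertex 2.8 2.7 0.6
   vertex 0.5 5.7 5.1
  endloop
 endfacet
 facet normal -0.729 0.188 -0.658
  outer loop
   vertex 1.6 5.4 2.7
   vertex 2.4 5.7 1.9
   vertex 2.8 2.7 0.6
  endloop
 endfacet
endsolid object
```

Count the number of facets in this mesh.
14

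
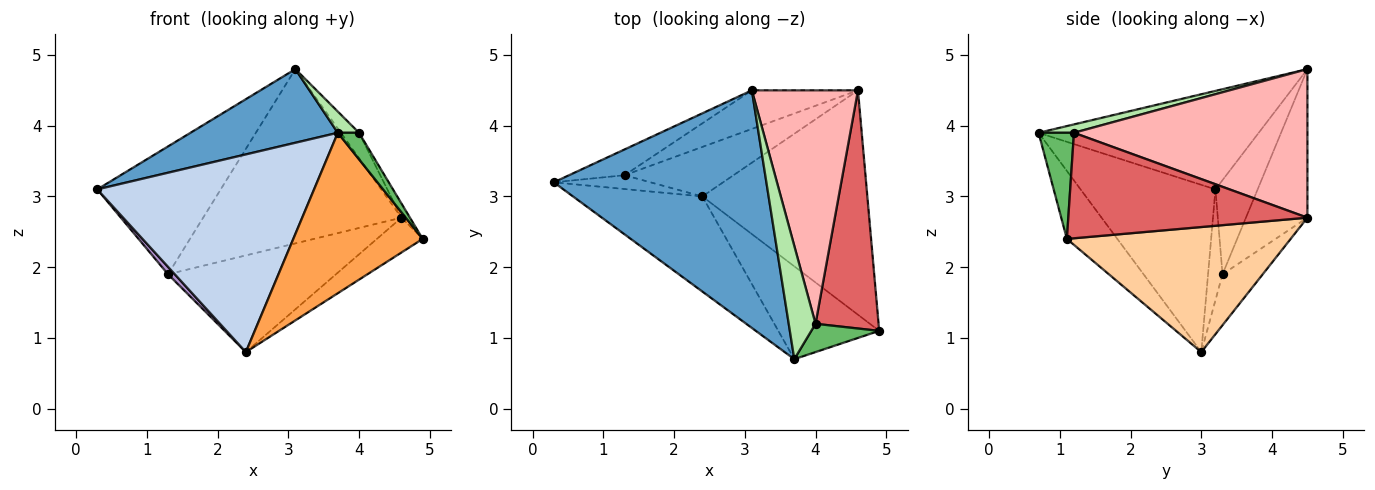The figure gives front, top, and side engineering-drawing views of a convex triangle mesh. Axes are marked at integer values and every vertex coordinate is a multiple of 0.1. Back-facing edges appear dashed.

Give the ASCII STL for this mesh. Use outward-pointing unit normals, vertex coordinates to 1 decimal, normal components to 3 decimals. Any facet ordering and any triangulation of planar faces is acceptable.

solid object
 facet normal -0.405 -0.271 0.873
  outer loop
   vertex 3.7 0.7 3.9
   vertex 3.1 4.5 4.8
   vertex 0.3 3.2 3.1
  endloop
 endfacet
 facet normal -0.489 -0.786 -0.378
  outer loop
   vertex 3.7 0.7 3.9
   vertex 0.3 3.2 3.1
   vertex 2.4 3.0 0.8
  endloop
 endfacet
 facet normal -0.320 -0.820 -0.474
  outer loop
   vertex 3.7 0.7 3.9
   vertex 2.4 3.0 0.8
   vertex 4.9 1.1 2.4
  endloop
 endfacet
 facet normal 0.599 0.123 -0.791
  outer loop
   vertex 4.6 4.5 2.7
   vertex 4.9 1.1 2.4
   vertex 2.4 3.0 0.8
  endloop
 endfacet
 facet normal 0.752 -0.451 0.481
  outer loop
   vertex 4.0 1.2 3.9
   vertex 3.7 0.7 3.9
   vertex 4.9 1.1 2.4
  endloop
 endfacet
 facet normal 0.294 -0.176 0.940
  outer loop
   vertex 4.0 1.2 3.9
   vertex 3.1 4.5 4.8
   vertex 3.7 0.7 3.9
  endloop
 endfacet
 facet normal 0.858 0.030 0.513
  outer loop
   vertex 4.0 1.2 3.9
   vertex 4.9 1.1 2.4
   vertex 4.6 4.5 2.7
  endloop
 endfacet
 facet normal 0.812 0.063 0.580
  outer loop
   vertex 4.0 1.2 3.9
   vertex 4.6 4.5 2.7
   vertex 3.1 4.5 4.8
  endloop
 endfacet
 facet normal -0.711 -0.333 -0.620
  outer loop
   vertex 1.3 3.3 1.9
   vertex 2.4 3.0 0.8
   vertex 0.3 3.2 3.1
  endloop
 endfacet
 facet normal -0.208 0.870 -0.446
  outer loop
   vertex 1.3 3.3 1.9
   vertex 4.6 4.5 2.7
   vertex 2.4 3.0 0.8
  endloop
 endfacet
 facet normal -0.318 0.929 -0.187
  outer loop
   vertex 1.3 3.3 1.9
   vertex 0.3 3.2 3.1
   vertex 3.1 4.5 4.8
  endloop
 endfacet
 facet normal -0.290 0.934 -0.207
  outer loop
   vertex 1.3 3.3 1.9
   vertex 3.1 4.5 4.8
   vertex 4.6 4.5 2.7
  endloop
 endfacet
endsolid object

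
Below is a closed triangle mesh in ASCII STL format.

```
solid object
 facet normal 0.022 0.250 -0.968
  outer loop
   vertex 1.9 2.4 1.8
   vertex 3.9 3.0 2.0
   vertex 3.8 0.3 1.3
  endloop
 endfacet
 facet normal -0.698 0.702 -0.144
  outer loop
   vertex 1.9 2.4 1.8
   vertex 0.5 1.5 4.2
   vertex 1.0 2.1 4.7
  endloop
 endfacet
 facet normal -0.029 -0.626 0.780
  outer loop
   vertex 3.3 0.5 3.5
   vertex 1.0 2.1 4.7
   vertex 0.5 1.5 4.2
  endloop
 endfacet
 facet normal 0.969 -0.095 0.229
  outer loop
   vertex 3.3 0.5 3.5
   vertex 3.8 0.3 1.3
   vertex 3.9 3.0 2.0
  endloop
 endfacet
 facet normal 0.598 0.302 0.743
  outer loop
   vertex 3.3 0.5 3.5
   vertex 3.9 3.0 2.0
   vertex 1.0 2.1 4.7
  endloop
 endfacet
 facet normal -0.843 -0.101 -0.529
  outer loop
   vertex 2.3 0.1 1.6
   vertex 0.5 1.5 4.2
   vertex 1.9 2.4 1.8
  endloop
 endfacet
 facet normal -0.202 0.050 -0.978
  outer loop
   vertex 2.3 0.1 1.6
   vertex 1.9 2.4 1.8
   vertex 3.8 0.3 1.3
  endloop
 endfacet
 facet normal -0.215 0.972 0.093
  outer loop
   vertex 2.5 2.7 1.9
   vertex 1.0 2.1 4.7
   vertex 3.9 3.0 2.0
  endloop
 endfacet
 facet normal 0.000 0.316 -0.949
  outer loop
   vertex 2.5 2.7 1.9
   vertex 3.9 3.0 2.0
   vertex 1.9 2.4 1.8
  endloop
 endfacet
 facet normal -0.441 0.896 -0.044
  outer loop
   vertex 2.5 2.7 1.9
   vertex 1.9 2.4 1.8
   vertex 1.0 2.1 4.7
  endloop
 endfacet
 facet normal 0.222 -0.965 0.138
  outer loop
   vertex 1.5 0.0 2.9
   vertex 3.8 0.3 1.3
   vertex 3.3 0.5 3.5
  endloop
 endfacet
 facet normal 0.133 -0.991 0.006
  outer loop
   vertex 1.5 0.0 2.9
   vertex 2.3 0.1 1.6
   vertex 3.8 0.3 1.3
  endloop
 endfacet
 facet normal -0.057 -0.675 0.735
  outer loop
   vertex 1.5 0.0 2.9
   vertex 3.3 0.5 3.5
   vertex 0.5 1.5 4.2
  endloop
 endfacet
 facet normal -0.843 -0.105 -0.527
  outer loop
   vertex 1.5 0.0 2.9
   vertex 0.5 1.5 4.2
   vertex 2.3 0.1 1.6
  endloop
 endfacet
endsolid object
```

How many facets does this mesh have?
14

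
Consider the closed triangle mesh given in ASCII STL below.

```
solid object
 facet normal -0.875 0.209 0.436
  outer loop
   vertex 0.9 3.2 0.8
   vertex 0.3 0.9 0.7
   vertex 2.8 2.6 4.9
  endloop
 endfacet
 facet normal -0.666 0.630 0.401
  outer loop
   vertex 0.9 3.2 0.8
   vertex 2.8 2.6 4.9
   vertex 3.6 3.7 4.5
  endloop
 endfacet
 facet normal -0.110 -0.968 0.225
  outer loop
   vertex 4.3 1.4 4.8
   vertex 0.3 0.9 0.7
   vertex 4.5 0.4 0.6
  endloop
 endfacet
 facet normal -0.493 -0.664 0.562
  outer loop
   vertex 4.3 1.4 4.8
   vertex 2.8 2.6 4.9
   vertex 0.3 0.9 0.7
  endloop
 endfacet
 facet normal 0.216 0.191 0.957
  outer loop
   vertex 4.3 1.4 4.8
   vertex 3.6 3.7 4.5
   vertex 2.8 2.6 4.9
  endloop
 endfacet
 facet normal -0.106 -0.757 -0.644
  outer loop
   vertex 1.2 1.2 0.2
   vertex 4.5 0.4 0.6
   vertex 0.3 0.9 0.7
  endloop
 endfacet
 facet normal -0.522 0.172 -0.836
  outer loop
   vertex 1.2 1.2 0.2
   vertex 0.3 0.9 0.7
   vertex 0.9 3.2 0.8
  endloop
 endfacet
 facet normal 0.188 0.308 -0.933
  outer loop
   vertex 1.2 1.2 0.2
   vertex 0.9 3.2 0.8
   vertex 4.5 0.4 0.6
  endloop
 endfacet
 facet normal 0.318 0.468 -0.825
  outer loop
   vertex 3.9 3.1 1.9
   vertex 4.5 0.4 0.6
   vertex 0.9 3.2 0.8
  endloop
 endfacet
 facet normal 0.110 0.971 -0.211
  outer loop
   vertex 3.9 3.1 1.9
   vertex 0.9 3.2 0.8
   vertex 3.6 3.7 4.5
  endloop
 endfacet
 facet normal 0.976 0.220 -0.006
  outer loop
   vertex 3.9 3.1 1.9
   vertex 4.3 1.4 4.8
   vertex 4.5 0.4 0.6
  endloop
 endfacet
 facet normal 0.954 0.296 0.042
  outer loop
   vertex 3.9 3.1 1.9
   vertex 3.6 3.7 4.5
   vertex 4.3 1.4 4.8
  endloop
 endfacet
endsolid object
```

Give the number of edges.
18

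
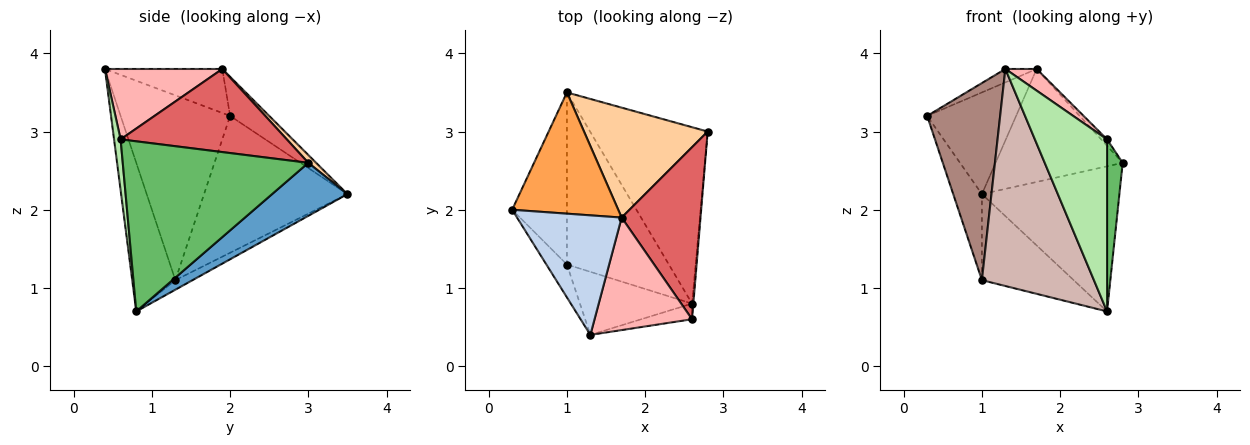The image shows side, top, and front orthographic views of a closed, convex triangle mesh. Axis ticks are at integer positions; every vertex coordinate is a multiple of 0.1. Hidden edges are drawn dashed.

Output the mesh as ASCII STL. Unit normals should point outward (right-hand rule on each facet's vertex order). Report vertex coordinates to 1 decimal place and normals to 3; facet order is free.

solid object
 facet normal 0.329 0.600 -0.729
  outer loop
   vertex 1.0 3.5 2.2
   vertex 2.8 3.0 2.6
   vertex 2.6 0.8 0.7
  endloop
 endfacet
 facet normal -0.386 0.103 0.917
  outer loop
   vertex 1.7 1.9 3.8
   vertex 0.3 2.0 3.2
   vertex 1.3 0.4 3.8
  endloop
 endfacet
 facet normal -0.272 0.618 0.737
  outer loop
   vertex 1.7 1.9 3.8
   vertex 1.0 3.5 2.2
   vertex 0.3 2.0 3.2
  endloop
 endfacet
 facet normal 0.044 0.716 0.697
  outer loop
   vertex 1.7 1.9 3.8
   vertex 2.8 3.0 2.6
   vertex 1.0 3.5 2.2
  endloop
 endfacet
 facet normal 0.996 -0.084 -0.008
  outer loop
   vertex 2.6 0.6 2.9
   vertex 2.6 0.8 0.7
   vertex 2.8 3.0 2.6
  endloop
 endfacet
 facet normal 0.090 -0.992 -0.090
  outer loop
   vertex 2.6 0.6 2.9
   vertex 1.3 0.4 3.8
   vertex 2.6 0.8 0.7
  endloop
 endfacet
 facet normal 0.725 0.026 0.688
  outer loop
   vertex 2.6 0.6 2.9
   vertex 2.8 3.0 2.6
   vertex 1.7 1.9 3.8
  endloop
 endfacet
 facet normal 0.578 -0.154 0.801
  outer loop
   vertex 2.6 0.6 2.9
   vertex 1.7 1.9 3.8
   vertex 1.3 0.4 3.8
  endloop
 endfacet
 facet normal -0.913 0.183 -0.365
  outer loop
   vertex 1.0 1.3 1.1
   vertex 0.3 2.0 3.2
   vertex 1.0 3.5 2.2
  endloop
 endfacet
 facet normal -0.084 0.446 -0.891
  outer loop
   vertex 1.0 1.3 1.1
   vertex 1.0 3.5 2.2
   vertex 2.6 0.8 0.7
  endloop
 endfacet
 facet normal -0.829 -0.552 -0.092
  outer loop
   vertex 1.0 1.3 1.1
   vertex 1.3 0.4 3.8
   vertex 0.3 2.0 3.2
  endloop
 endfacet
 facet normal -0.347 -0.901 -0.262
  outer loop
   vertex 1.0 1.3 1.1
   vertex 2.6 0.8 0.7
   vertex 1.3 0.4 3.8
  endloop
 endfacet
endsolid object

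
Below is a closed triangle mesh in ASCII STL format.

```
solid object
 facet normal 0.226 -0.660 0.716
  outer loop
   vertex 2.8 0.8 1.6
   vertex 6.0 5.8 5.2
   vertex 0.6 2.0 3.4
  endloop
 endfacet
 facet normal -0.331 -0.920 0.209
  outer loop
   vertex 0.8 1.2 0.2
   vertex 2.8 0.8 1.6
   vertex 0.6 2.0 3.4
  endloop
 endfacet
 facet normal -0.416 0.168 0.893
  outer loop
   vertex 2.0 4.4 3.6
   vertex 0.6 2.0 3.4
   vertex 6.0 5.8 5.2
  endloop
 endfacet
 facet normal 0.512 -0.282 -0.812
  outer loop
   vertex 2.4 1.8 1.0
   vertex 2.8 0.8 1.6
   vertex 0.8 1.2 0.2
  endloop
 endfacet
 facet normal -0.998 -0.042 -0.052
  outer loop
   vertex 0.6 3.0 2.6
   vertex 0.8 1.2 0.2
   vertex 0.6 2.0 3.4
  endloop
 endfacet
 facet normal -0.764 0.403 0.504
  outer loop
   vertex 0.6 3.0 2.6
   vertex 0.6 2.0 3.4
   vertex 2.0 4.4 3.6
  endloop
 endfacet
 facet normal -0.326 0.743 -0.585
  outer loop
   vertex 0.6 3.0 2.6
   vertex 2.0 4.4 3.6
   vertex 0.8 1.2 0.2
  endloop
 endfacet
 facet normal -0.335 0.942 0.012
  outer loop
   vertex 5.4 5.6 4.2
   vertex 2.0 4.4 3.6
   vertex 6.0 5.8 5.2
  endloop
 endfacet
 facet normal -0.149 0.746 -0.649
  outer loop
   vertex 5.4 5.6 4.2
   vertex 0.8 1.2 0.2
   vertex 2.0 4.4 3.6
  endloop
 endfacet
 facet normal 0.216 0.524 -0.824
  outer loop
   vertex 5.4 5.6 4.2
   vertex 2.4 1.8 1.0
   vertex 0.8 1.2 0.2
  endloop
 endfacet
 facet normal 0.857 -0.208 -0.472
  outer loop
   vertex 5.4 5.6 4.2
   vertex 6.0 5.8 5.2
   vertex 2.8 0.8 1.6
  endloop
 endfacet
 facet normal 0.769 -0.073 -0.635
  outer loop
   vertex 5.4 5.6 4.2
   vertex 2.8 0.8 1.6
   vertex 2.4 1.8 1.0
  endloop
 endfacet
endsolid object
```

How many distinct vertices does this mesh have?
8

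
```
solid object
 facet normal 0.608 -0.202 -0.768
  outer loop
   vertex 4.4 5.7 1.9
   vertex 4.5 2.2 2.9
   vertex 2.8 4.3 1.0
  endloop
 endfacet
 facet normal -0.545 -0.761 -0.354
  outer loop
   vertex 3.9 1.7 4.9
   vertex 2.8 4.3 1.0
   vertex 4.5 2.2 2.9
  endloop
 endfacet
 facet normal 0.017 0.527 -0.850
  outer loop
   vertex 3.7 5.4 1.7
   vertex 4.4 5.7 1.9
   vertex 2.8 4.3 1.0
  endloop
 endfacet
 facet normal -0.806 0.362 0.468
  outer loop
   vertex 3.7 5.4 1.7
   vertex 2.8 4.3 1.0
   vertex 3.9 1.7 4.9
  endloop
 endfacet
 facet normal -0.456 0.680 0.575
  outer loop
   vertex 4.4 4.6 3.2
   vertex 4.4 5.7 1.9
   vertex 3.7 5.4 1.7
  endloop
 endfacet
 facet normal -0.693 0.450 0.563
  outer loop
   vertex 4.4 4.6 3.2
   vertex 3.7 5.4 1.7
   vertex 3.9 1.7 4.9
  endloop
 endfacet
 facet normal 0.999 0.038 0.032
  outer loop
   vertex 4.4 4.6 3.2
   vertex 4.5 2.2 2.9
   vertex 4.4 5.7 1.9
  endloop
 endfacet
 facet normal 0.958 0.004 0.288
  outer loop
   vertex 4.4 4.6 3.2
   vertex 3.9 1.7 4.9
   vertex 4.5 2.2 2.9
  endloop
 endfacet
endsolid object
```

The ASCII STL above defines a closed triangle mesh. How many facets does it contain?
8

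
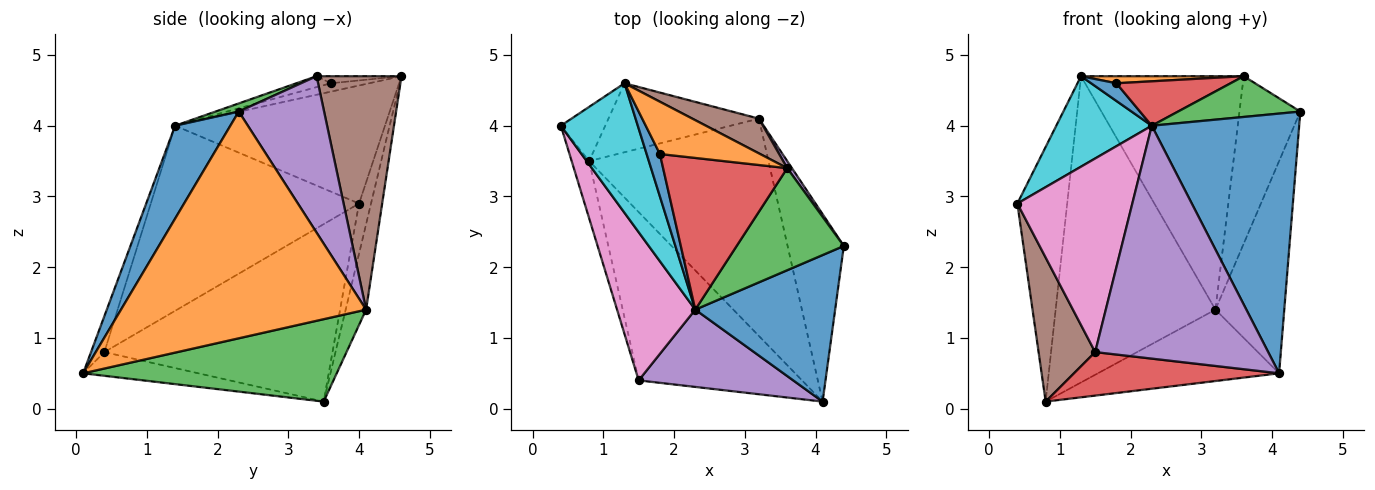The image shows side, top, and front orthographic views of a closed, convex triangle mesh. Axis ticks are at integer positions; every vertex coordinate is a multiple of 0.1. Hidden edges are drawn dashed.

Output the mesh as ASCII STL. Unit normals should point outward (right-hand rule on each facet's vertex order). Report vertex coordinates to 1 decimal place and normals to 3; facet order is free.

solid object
 facet normal 0.310 -0.828 0.467
  outer loop
   vertex 2.3 1.4 4.0
   vertex 4.1 0.1 0.5
   vertex 4.4 2.3 4.2
  endloop
 endfacet
 facet normal 0.936 0.263 -0.232
  outer loop
   vertex 3.2 4.1 1.4
   vertex 4.4 2.3 4.2
   vertex 4.1 0.1 0.5
  endloop
 endfacet
 facet normal 0.400 0.286 -0.871
  outer loop
   vertex 3.2 4.1 1.4
   vertex 4.1 0.1 0.5
   vertex 0.8 3.5 0.1
  endloop
 endfacet
 facet normal -0.139 -0.248 -0.959
  outer loop
   vertex 1.5 0.4 0.8
   vertex 0.8 3.5 0.1
   vertex 4.1 0.1 0.5
  endloop
 endfacet
 facet normal -0.073 -0.947 0.314
  outer loop
   vertex 1.5 0.4 0.8
   vertex 4.1 0.1 0.5
   vertex 2.3 1.4 4.0
  endloop
 endfacet
 facet normal -0.966 -0.240 -0.095
  outer loop
   vertex 1.5 0.4 0.8
   vertex 0.4 4.0 2.9
   vertex 0.8 3.5 0.1
  endloop
 endfacet
 facet normal -0.821 -0.453 0.347
  outer loop
   vertex 1.5 0.4 0.8
   vertex 2.3 1.4 4.0
   vertex 0.4 4.0 2.9
  endloop
 endfacet
 facet normal -0.229 0.952 -0.203
  outer loop
   vertex 1.3 4.6 4.7
   vertex 0.8 3.5 0.1
   vertex 0.4 4.0 2.9
  endloop
 endfacet
 facet normal -0.124 0.968 -0.218
  outer loop
   vertex 1.3 4.6 4.7
   vertex 3.2 4.1 1.4
   vertex 0.8 3.5 0.1
  endloop
 endfacet
 facet normal -0.783 -0.356 0.510
  outer loop
   vertex 1.3 4.6 4.7
   vertex 0.4 4.0 2.9
   vertex 2.3 1.4 4.0
  endloop
 endfacet
 facet normal -0.505 -0.332 0.797
  outer loop
   vertex 1.3 4.6 4.7
   vertex 2.3 1.4 4.0
   vertex 1.8 3.6 4.6
  endloop
 endfacet
 facet normal -0.070 -0.134 0.989
  outer loop
   vertex 3.6 3.4 4.7
   vertex 1.3 4.6 4.7
   vertex 1.8 3.6 4.6
  endloop
 endfacet
 facet normal 0.070 -0.370 0.926
  outer loop
   vertex 3.6 3.4 4.7
   vertex 2.3 1.4 4.0
   vertex 4.4 2.3 4.2
  endloop
 endfacet
 facet normal -0.084 -0.280 0.956
  outer loop
   vertex 3.6 3.4 4.7
   vertex 1.8 3.6 4.6
   vertex 2.3 1.4 4.0
  endloop
 endfacet
 facet normal 0.814 0.581 0.025
  outer loop
   vertex 3.6 3.4 4.7
   vertex 4.4 2.3 4.2
   vertex 3.2 4.1 1.4
  endloop
 endfacet
 facet normal 0.459 0.879 0.131
  outer loop
   vertex 3.6 3.4 4.7
   vertex 3.2 4.1 1.4
   vertex 1.3 4.6 4.7
  endloop
 endfacet
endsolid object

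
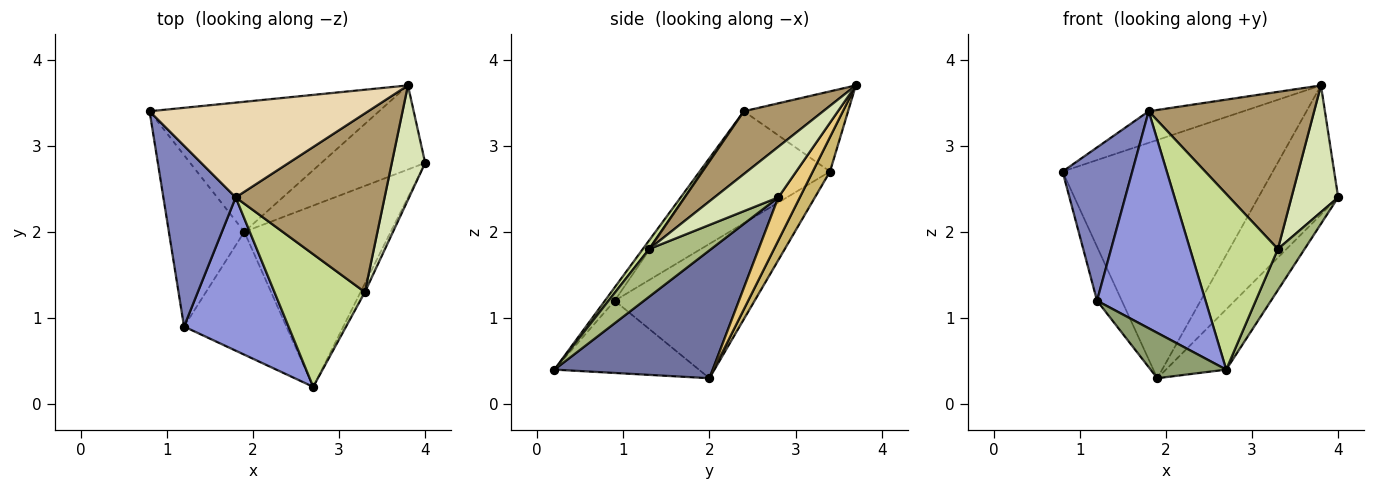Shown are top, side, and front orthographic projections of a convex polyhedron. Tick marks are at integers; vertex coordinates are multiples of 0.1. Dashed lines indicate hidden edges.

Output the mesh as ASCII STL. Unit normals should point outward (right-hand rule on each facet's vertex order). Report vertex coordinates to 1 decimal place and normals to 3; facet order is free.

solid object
 facet normal 0.638 0.243 -0.731
  outer loop
   vertex 1.9 2.0 0.3
   vertex 4.0 2.8 2.4
   vertex 2.7 0.2 0.4
  endloop
 endfacet
 facet normal -0.763 -0.418 0.493
  outer loop
   vertex 1.2 0.9 1.2
   vertex 1.8 2.4 3.4
   vertex 0.8 3.4 2.7
  endloop
 endfacet
 facet normal -0.073 -0.815 0.575
  outer loop
   vertex 1.2 0.9 1.2
   vertex 2.7 0.2 0.4
   vertex 1.8 2.4 3.4
  endloop
 endfacet
 facet normal -0.862 0.152 -0.484
  outer loop
   vertex 1.2 0.9 1.2
   vertex 0.8 3.4 2.7
   vertex 1.9 2.0 0.3
  endloop
 endfacet
 facet normal -0.552 -0.289 -0.782
  outer loop
   vertex 1.2 0.9 1.2
   vertex 1.9 2.0 0.3
   vertex 2.7 0.2 0.4
  endloop
 endfacet
 facet normal 0.915 -0.394 -0.083
  outer loop
   vertex 3.3 1.3 1.8
   vertex 2.7 0.2 0.4
   vertex 4.0 2.8 2.4
  endloop
 endfacet
 facet normal 0.057 -0.797 0.602
  outer loop
   vertex 3.3 1.3 1.8
   vertex 1.8 2.4 3.4
   vertex 2.7 0.2 0.4
  endloop
 endfacet
 facet normal 0.713 -0.521 0.470
  outer loop
   vertex 3.8 3.7 3.7
   vertex 3.3 1.3 1.8
   vertex 4.0 2.8 2.4
  endloop
 endfacet
 facet normal 0.302 -0.630 0.716
  outer loop
   vertex 3.8 3.7 3.7
   vertex 1.8 2.4 3.4
   vertex 3.3 1.3 1.8
  endloop
 endfacet
 facet normal 0.072 0.876 -0.478
  outer loop
   vertex 3.8 3.7 3.7
   vertex 1.9 2.0 0.3
   vertex 0.8 3.4 2.7
  endloop
 endfacet
 facet normal 0.221 0.817 -0.532
  outer loop
   vertex 3.8 3.7 3.7
   vertex 4.0 2.8 2.4
   vertex 1.9 2.0 0.3
  endloop
 endfacet
 facet normal -0.329 0.299 0.896
  outer loop
   vertex 3.8 3.7 3.7
   vertex 0.8 3.4 2.7
   vertex 1.8 2.4 3.4
  endloop
 endfacet
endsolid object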